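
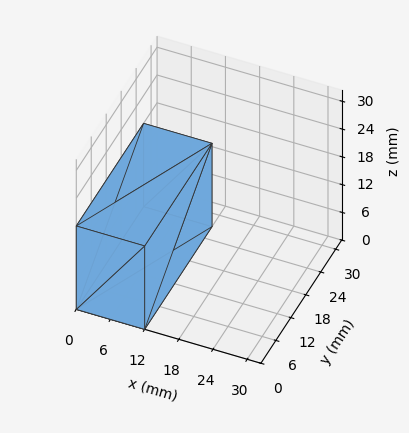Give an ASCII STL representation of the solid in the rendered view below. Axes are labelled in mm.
Reading the render: the shape is a rectangular box, roughly 12 × 27 mm footprint and 18 mm tall (dimensions read to the nearest mm from the axis ticks). For the STL, each face is triangulated and given an outward normal.

solid part
  facet normal 0.0000 0.0000 -1.0000
    outer loop
      vertex 12.0 27.0 0.0
      vertex 12.0 0.0 0.0
      vertex 0.0 0.0 0.0
    endloop
  endfacet
  facet normal 0.0000 0.0000 -1.0000
    outer loop
      vertex 0.0 27.0 0.0
      vertex 12.0 27.0 0.0
      vertex 0.0 0.0 0.0
    endloop
  endfacet
  facet normal 0.0000 0.0000 1.0000
    outer loop
      vertex 0.0 0.0 18.0
      vertex 12.0 0.0 18.0
      vertex 12.0 27.0 18.0
    endloop
  endfacet
  facet normal 0.0000 0.0000 1.0000
    outer loop
      vertex 0.0 0.0 18.0
      vertex 12.0 27.0 18.0
      vertex 0.0 27.0 18.0
    endloop
  endfacet
  facet normal 0.0000 -1.0000 0.0000
    outer loop
      vertex 0.0 0.0 0.0
      vertex 12.0 0.0 0.0
      vertex 12.0 0.0 18.0
    endloop
  endfacet
  facet normal 0.0000 -1.0000 0.0000
    outer loop
      vertex 0.0 0.0 0.0
      vertex 12.0 0.0 18.0
      vertex 0.0 0.0 18.0
    endloop
  endfacet
  facet normal 0.0000 1.0000 0.0000
    outer loop
      vertex 12.0 27.0 18.0
      vertex 12.0 27.0 0.0
      vertex 0.0 27.0 0.0
    endloop
  endfacet
  facet normal 0.0000 1.0000 0.0000
    outer loop
      vertex 0.0 27.0 18.0
      vertex 12.0 27.0 18.0
      vertex 0.0 27.0 0.0
    endloop
  endfacet
  facet normal -1.0000 0.0000 0.0000
    outer loop
      vertex 0.0 27.0 18.0
      vertex 0.0 27.0 0.0
      vertex 0.0 0.0 0.0
    endloop
  endfacet
  facet normal -1.0000 0.0000 0.0000
    outer loop
      vertex 0.0 0.0 18.0
      vertex 0.0 27.0 18.0
      vertex 0.0 0.0 0.0
    endloop
  endfacet
  facet normal 1.0000 0.0000 0.0000
    outer loop
      vertex 12.0 0.0 0.0
      vertex 12.0 27.0 0.0
      vertex 12.0 27.0 18.0
    endloop
  endfacet
  facet normal 1.0000 0.0000 0.0000
    outer loop
      vertex 12.0 0.0 0.0
      vertex 12.0 27.0 18.0
      vertex 12.0 0.0 18.0
    endloop
  endfacet
endsolid part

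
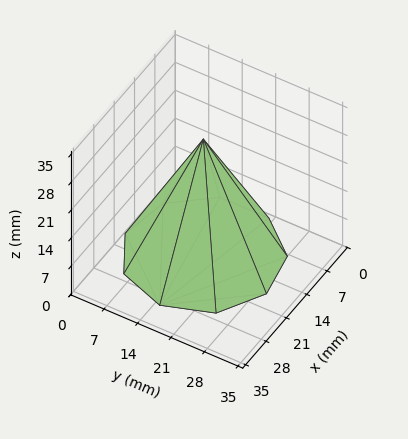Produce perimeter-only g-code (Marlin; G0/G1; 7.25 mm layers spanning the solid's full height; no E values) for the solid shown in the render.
Reading the render: the shape is a regular 9-sided pyramid, base circumscribed radius ≈ 15 mm, apex at z ≈ 29 mm (dimensions read to the nearest mm from the axis ticks). For the g-code, the solid's height is divided into equal slices at the stated Δz and each level perimeter traced with G1 moves after a G0 lift.

; perimeter-only toolpath
G21 ; units = mm
G90 ; absolute positioning
G28 ; home
; layer 1
G0 Z7.25
G0 X26.25 Y15.00
G1 X23.62 Y22.23
G1 X16.95 Y26.08
G1 X9.38 Y24.74
G1 X4.42 Y18.85
G1 X4.42 Y11.15
G1 X9.38 Y5.26
G1 X16.95 Y3.92
G1 X23.62 Y7.77
G1 X26.25 Y15.00
; layer 2
G0 Z14.50
G0 X22.50 Y15.00
G1 X20.74 Y19.82
G1 X16.30 Y22.38
G1 X11.25 Y21.49
G1 X7.95 Y17.56
G1 X7.95 Y12.43
G1 X11.25 Y8.50
G1 X16.30 Y7.62
G1 X20.74 Y10.18
G1 X22.50 Y15.00
; layer 3
G0 Z21.75
G0 X18.75 Y15.00
G1 X17.87 Y17.41
G1 X15.65 Y18.69
G1 X13.12 Y18.25
G1 X11.47 Y16.28
G1 X11.47 Y13.72
G1 X13.12 Y11.75
G1 X15.65 Y11.31
G1 X17.87 Y12.59
G1 X18.75 Y15.00
M2 ; end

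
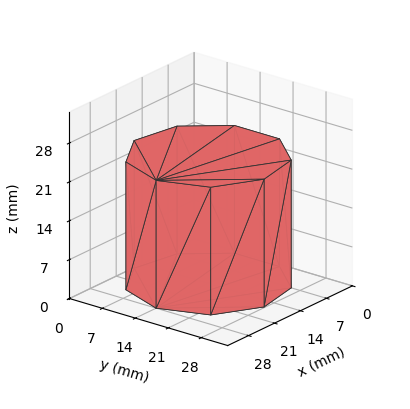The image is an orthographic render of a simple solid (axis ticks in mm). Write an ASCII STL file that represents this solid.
Reading the render: the shape is a regular 9-sided prism (a cylinder approximated with 9 flat sides), circumscribed radius ≈ 14 mm, height ≈ 23 mm (dimensions read to the nearest mm from the axis ticks). For the STL, each face is triangulated and given an outward normal.

solid part
  facet normal 0.0000 0.0000 -1.0000
    outer loop
      vertex 16.43 27.79 0.00
      vertex 24.72 23.00 0.00
      vertex 28.00 14.00 0.00
    endloop
  endfacet
  facet normal 0.0000 0.0000 -1.0000
    outer loop
      vertex 7.00 26.12 0.00
      vertex 16.43 27.79 0.00
      vertex 28.00 14.00 0.00
    endloop
  endfacet
  facet normal 0.0000 0.0000 -1.0000
    outer loop
      vertex 0.84 18.79 0.00
      vertex 7.00 26.12 0.00
      vertex 28.00 14.00 0.00
    endloop
  endfacet
  facet normal 0.0000 0.0000 -1.0000
    outer loop
      vertex 0.84 9.21 0.00
      vertex 0.84 18.79 0.00
      vertex 28.00 14.00 0.00
    endloop
  endfacet
  facet normal 0.0000 0.0000 -1.0000
    outer loop
      vertex 7.00 1.88 0.00
      vertex 0.84 9.21 0.00
      vertex 28.00 14.00 0.00
    endloop
  endfacet
  facet normal 0.0000 0.0000 -1.0000
    outer loop
      vertex 16.43 0.21 0.00
      vertex 7.00 1.88 0.00
      vertex 28.00 14.00 0.00
    endloop
  endfacet
  facet normal 0.0000 0.0000 -1.0000
    outer loop
      vertex 24.72 5.00 0.00
      vertex 16.43 0.21 0.00
      vertex 28.00 14.00 0.00
    endloop
  endfacet
  facet normal 0.0000 0.0000 1.0000
    outer loop
      vertex 28.00 14.00 23.00
      vertex 24.72 23.00 23.00
      vertex 16.43 27.79 23.00
    endloop
  endfacet
  facet normal 0.0000 0.0000 1.0000
    outer loop
      vertex 28.00 14.00 23.00
      vertex 16.43 27.79 23.00
      vertex 7.00 26.12 23.00
    endloop
  endfacet
  facet normal 0.0000 0.0000 1.0000
    outer loop
      vertex 28.00 14.00 23.00
      vertex 7.00 26.12 23.00
      vertex 0.84 18.79 23.00
    endloop
  endfacet
  facet normal 0.0000 0.0000 1.0000
    outer loop
      vertex 28.00 14.00 23.00
      vertex 0.84 18.79 23.00
      vertex 0.84 9.21 23.00
    endloop
  endfacet
  facet normal 0.0000 0.0000 1.0000
    outer loop
      vertex 28.00 14.00 23.00
      vertex 0.84 9.21 23.00
      vertex 7.00 1.88 23.00
    endloop
  endfacet
  facet normal 0.0000 0.0000 1.0000
    outer loop
      vertex 28.00 14.00 23.00
      vertex 7.00 1.88 23.00
      vertex 16.43 0.21 23.00
    endloop
  endfacet
  facet normal 0.0000 0.0000 1.0000
    outer loop
      vertex 28.00 14.00 23.00
      vertex 16.43 0.21 23.00
      vertex 24.72 5.00 23.00
    endloop
  endfacet
  facet normal 0.9395 0.3424 0.0000
    outer loop
      vertex 28.00 14.00 0.00
      vertex 24.72 23.00 0.00
      vertex 24.72 23.00 23.00
    endloop
  endfacet
  facet normal 0.9395 0.3424 0.0000
    outer loop
      vertex 28.00 14.00 0.00
      vertex 24.72 23.00 23.00
      vertex 28.00 14.00 23.00
    endloop
  endfacet
  facet normal 0.5003 0.8659 0.0000
    outer loop
      vertex 24.72 23.00 0.00
      vertex 16.43 27.79 0.00
      vertex 16.43 27.79 23.00
    endloop
  endfacet
  facet normal 0.5003 0.8659 0.0000
    outer loop
      vertex 24.72 23.00 0.00
      vertex 16.43 27.79 23.00
      vertex 24.72 23.00 23.00
    endloop
  endfacet
  facet normal -0.1744 0.9847 0.0000
    outer loop
      vertex 16.43 27.79 0.00
      vertex 7.00 26.12 0.00
      vertex 7.00 26.12 23.00
    endloop
  endfacet
  facet normal -0.1744 0.9847 0.0000
    outer loop
      vertex 16.43 27.79 0.00
      vertex 7.00 26.12 23.00
      vertex 16.43 27.79 23.00
    endloop
  endfacet
  facet normal -0.7656 0.6434 0.0000
    outer loop
      vertex 7.00 26.12 0.00
      vertex 0.84 18.79 0.00
      vertex 0.84 18.79 23.00
    endloop
  endfacet
  facet normal -0.7656 0.6434 0.0000
    outer loop
      vertex 7.00 26.12 0.00
      vertex 0.84 18.79 23.00
      vertex 7.00 26.12 23.00
    endloop
  endfacet
  facet normal -1.0000 0.0000 0.0000
    outer loop
      vertex 0.84 18.79 0.00
      vertex 0.84 9.21 0.00
      vertex 0.84 9.21 23.00
    endloop
  endfacet
  facet normal -1.0000 0.0000 0.0000
    outer loop
      vertex 0.84 18.79 0.00
      vertex 0.84 9.21 23.00
      vertex 0.84 18.79 23.00
    endloop
  endfacet
  facet normal -0.7656 -0.6434 0.0000
    outer loop
      vertex 0.84 9.21 0.00
      vertex 7.00 1.88 0.00
      vertex 7.00 1.88 23.00
    endloop
  endfacet
  facet normal -0.7656 -0.6434 0.0000
    outer loop
      vertex 0.84 9.21 0.00
      vertex 7.00 1.88 23.00
      vertex 0.84 9.21 23.00
    endloop
  endfacet
  facet normal -0.1744 -0.9847 0.0000
    outer loop
      vertex 7.00 1.88 0.00
      vertex 16.43 0.21 0.00
      vertex 16.43 0.21 23.00
    endloop
  endfacet
  facet normal -0.1744 -0.9847 0.0000
    outer loop
      vertex 7.00 1.88 0.00
      vertex 16.43 0.21 23.00
      vertex 7.00 1.88 23.00
    endloop
  endfacet
  facet normal 0.5003 -0.8659 0.0000
    outer loop
      vertex 16.43 0.21 0.00
      vertex 24.72 5.00 0.00
      vertex 24.72 5.00 23.00
    endloop
  endfacet
  facet normal 0.5003 -0.8659 0.0000
    outer loop
      vertex 16.43 0.21 0.00
      vertex 24.72 5.00 23.00
      vertex 16.43 0.21 23.00
    endloop
  endfacet
  facet normal 0.9395 -0.3424 0.0000
    outer loop
      vertex 24.72 5.00 0.00
      vertex 28.00 14.00 0.00
      vertex 28.00 14.00 23.00
    endloop
  endfacet
  facet normal 0.9395 -0.3424 0.0000
    outer loop
      vertex 24.72 5.00 0.00
      vertex 28.00 14.00 23.00
      vertex 24.72 5.00 23.00
    endloop
  endfacet
endsolid part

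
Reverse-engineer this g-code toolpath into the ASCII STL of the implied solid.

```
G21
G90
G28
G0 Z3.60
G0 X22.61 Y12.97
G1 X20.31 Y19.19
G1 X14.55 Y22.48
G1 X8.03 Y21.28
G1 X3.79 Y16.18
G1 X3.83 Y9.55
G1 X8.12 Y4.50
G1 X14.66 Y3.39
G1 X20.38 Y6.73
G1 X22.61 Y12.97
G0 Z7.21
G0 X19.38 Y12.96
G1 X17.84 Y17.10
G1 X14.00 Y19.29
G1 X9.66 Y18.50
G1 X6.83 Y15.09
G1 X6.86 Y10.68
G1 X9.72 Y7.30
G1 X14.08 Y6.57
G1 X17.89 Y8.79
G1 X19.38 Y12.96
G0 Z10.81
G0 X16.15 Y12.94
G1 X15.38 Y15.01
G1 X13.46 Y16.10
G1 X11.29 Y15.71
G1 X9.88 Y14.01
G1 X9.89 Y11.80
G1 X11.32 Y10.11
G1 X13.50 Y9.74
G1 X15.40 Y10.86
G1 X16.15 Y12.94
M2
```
solid part
  facet normal 0.0000 0.0000 -1.0000
    outer loop
      vertex 15.09 25.66 0.00
      vertex 22.77 21.28 0.00
      vertex 25.84 12.99 0.00
    endloop
  endfacet
  facet normal 0.0000 0.0000 -1.0000
    outer loop
      vertex 6.40 24.07 0.00
      vertex 15.09 25.66 0.00
      vertex 25.84 12.99 0.00
    endloop
  endfacet
  facet normal 0.0000 0.0000 -1.0000
    outer loop
      vertex 0.75 17.27 0.00
      vertex 6.40 24.07 0.00
      vertex 25.84 12.99 0.00
    endloop
  endfacet
  facet normal 0.0000 0.0000 -1.0000
    outer loop
      vertex 0.80 8.43 0.00
      vertex 0.75 17.27 0.00
      vertex 25.84 12.99 0.00
    endloop
  endfacet
  facet normal 0.0000 0.0000 -1.0000
    outer loop
      vertex 6.52 1.69 0.00
      vertex 0.80 8.43 0.00
      vertex 25.84 12.99 0.00
    endloop
  endfacet
  facet normal 0.0000 0.0000 -1.0000
    outer loop
      vertex 15.24 0.21 0.00
      vertex 6.52 1.69 0.00
      vertex 25.84 12.99 0.00
    endloop
  endfacet
  facet normal 0.0000 0.0000 -1.0000
    outer loop
      vertex 22.86 4.67 0.00
      vertex 15.24 0.21 0.00
      vertex 25.84 12.99 0.00
    endloop
  endfacet
  facet normal 0.7172 0.2656 0.6443
    outer loop
      vertex 25.84 12.99 0.00
      vertex 22.77 21.28 0.00
      vertex 12.92 12.92 14.41
    endloop
  endfacet
  facet normal 0.3789 0.6643 0.6444
    outer loop
      vertex 22.77 21.28 0.00
      vertex 15.09 25.66 0.00
      vertex 12.92 12.92 14.41
    endloop
  endfacet
  facet normal -0.1376 0.7522 0.6443
    outer loop
      vertex 15.09 25.66 0.00
      vertex 6.40 24.07 0.00
      vertex 12.92 12.92 14.41
    endloop
  endfacet
  facet normal -0.5882 0.4887 0.6443
    outer loop
      vertex 6.40 24.07 0.00
      vertex 0.75 17.27 0.00
      vertex 12.92 12.92 14.41
    endloop
  endfacet
  facet normal -0.7646 -0.0043 0.6445
    outer loop
      vertex 0.75 17.27 0.00
      vertex 0.80 8.43 0.00
      vertex 12.92 12.92 14.41
    endloop
  endfacet
  facet normal -0.5830 -0.4947 0.6445
    outer loop
      vertex 0.80 8.43 0.00
      vertex 6.52 1.69 0.00
      vertex 12.92 12.92 14.41
    endloop
  endfacet
  facet normal -0.1280 -0.7539 0.6444
    outer loop
      vertex 6.52 1.69 0.00
      vertex 15.24 0.21 0.00
      vertex 12.92 12.92 14.41
    endloop
  endfacet
  facet normal 0.3863 -0.6600 0.6443
    outer loop
      vertex 15.24 0.21 0.00
      vertex 22.86 4.67 0.00
      vertex 12.92 12.92 14.41
    endloop
  endfacet
  facet normal 0.7200 -0.2579 0.6443
    outer loop
      vertex 22.86 4.67 0.00
      vertex 25.84 12.99 0.00
      vertex 12.92 12.92 14.41
    endloop
  endfacet
endsolid part

The G0 Z moves step by Δz≈3.60 mm. The G1 loops shrink linearly with z, so the solid tapers from its base footprint up to z≈14.4. Closing with a flat bottom cap and the tapered top and triangulating gives 16 facets — a regular 9-sided pyramid, base circumscribed radius ≈ 12.9 mm, apex at z ≈ 14.4 mm.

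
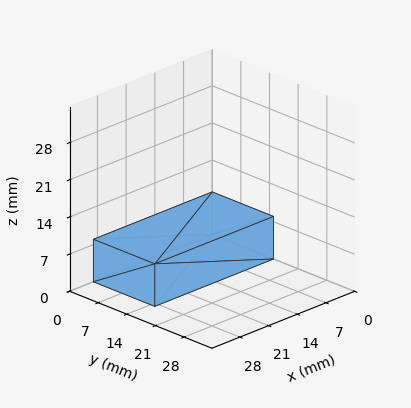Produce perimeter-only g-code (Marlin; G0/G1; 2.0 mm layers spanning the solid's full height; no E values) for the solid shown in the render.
Reading the render: the shape is a rectangular box, roughly 29 × 15 mm footprint and 8 mm tall (dimensions read to the nearest mm from the axis ticks). For the g-code, the solid's height is divided into equal slices at the stated Δz and each level perimeter traced with G1 moves after a G0 lift.

; perimeter-only toolpath
G21 ; units = mm
G90 ; absolute positioning
G28 ; home
; layer 1
G0 Z2.0
G0 X0.0 Y0.0
G1 X29.0 Y0.0
G1 X29.0 Y15.0
G1 X0.0 Y15.0
G1 X0.0 Y0.0
; layer 2
G0 Z4.0
G0 X0.0 Y0.0
G1 X29.0 Y0.0
G1 X29.0 Y15.0
G1 X0.0 Y15.0
G1 X0.0 Y0.0
; layer 3
G0 Z6.0
G0 X0.0 Y0.0
G1 X29.0 Y0.0
G1 X29.0 Y15.0
G1 X0.0 Y15.0
G1 X0.0 Y0.0
; layer 4
G0 Z8.0
G0 X0.0 Y0.0
G1 X29.0 Y0.0
G1 X29.0 Y15.0
G1 X0.0 Y15.0
G1 X0.0 Y0.0
M2 ; end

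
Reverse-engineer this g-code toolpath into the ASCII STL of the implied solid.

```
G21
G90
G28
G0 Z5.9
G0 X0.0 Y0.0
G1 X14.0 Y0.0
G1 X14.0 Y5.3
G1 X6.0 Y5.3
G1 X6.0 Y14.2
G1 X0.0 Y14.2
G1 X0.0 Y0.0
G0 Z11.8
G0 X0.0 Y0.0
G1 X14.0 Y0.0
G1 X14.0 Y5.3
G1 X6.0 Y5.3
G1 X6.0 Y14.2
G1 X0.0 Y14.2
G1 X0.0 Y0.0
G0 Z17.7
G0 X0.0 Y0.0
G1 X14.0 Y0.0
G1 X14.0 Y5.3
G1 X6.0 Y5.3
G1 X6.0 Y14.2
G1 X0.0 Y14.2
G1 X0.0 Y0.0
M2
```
solid part
  facet normal 0.0000 0.0000 -1.0000
    outer loop
      vertex 14.0 5.3 0.0
      vertex 14.0 0.0 0.0
      vertex 0.0 0.0 0.0
    endloop
  endfacet
  facet normal 0.0000 0.0000 -1.0000
    outer loop
      vertex 6.0 5.3 0.0
      vertex 14.0 5.3 0.0
      vertex 0.0 0.0 0.0
    endloop
  endfacet
  facet normal 0.0000 0.0000 -1.0000
    outer loop
      vertex 6.0 14.2 0.0
      vertex 6.0 5.3 0.0
      vertex 0.0 0.0 0.0
    endloop
  endfacet
  facet normal 0.0000 0.0000 -1.0000
    outer loop
      vertex 0.0 14.2 0.0
      vertex 6.0 14.2 0.0
      vertex 0.0 0.0 0.0
    endloop
  endfacet
  facet normal 0.0000 0.0000 1.0000
    outer loop
      vertex 0.0 0.0 17.7
      vertex 14.0 0.0 17.7
      vertex 14.0 5.3 17.7
    endloop
  endfacet
  facet normal 0.0000 0.0000 1.0000
    outer loop
      vertex 0.0 0.0 17.7
      vertex 14.0 5.3 17.7
      vertex 6.0 5.3 17.7
    endloop
  endfacet
  facet normal 0.0000 0.0000 1.0000
    outer loop
      vertex 0.0 0.0 17.7
      vertex 6.0 5.3 17.7
      vertex 6.0 14.2 17.7
    endloop
  endfacet
  facet normal 0.0000 0.0000 1.0000
    outer loop
      vertex 0.0 0.0 17.7
      vertex 6.0 14.2 17.7
      vertex 0.0 14.2 17.7
    endloop
  endfacet
  facet normal 0.0000 -1.0000 0.0000
    outer loop
      vertex 0.0 0.0 0.0
      vertex 14.0 0.0 0.0
      vertex 14.0 0.0 17.7
    endloop
  endfacet
  facet normal 0.0000 -1.0000 0.0000
    outer loop
      vertex 0.0 0.0 0.0
      vertex 14.0 0.0 17.7
      vertex 0.0 0.0 17.7
    endloop
  endfacet
  facet normal 1.0000 0.0000 0.0000
    outer loop
      vertex 14.0 0.0 0.0
      vertex 14.0 5.3 0.0
      vertex 14.0 5.3 17.7
    endloop
  endfacet
  facet normal 1.0000 0.0000 0.0000
    outer loop
      vertex 14.0 0.0 0.0
      vertex 14.0 5.3 17.7
      vertex 14.0 0.0 17.7
    endloop
  endfacet
  facet normal 0.0000 1.0000 0.0000
    outer loop
      vertex 14.0 5.3 0.0
      vertex 6.0 5.3 0.0
      vertex 6.0 5.3 17.7
    endloop
  endfacet
  facet normal 0.0000 1.0000 0.0000
    outer loop
      vertex 14.0 5.3 0.0
      vertex 6.0 5.3 17.7
      vertex 14.0 5.3 17.7
    endloop
  endfacet
  facet normal 1.0000 0.0000 0.0000
    outer loop
      vertex 6.0 5.3 0.0
      vertex 6.0 14.2 0.0
      vertex 6.0 14.2 17.7
    endloop
  endfacet
  facet normal 1.0000 0.0000 0.0000
    outer loop
      vertex 6.0 5.3 0.0
      vertex 6.0 14.2 17.7
      vertex 6.0 5.3 17.7
    endloop
  endfacet
  facet normal 0.0000 1.0000 0.0000
    outer loop
      vertex 6.0 14.2 0.0
      vertex 0.0 14.2 0.0
      vertex 0.0 14.2 17.7
    endloop
  endfacet
  facet normal 0.0000 1.0000 0.0000
    outer loop
      vertex 6.0 14.2 0.0
      vertex 0.0 14.2 17.7
      vertex 6.0 14.2 17.7
    endloop
  endfacet
  facet normal -1.0000 0.0000 0.0000
    outer loop
      vertex 0.0 14.2 0.0
      vertex 0.0 0.0 0.0
      vertex 0.0 0.0 17.7
    endloop
  endfacet
  facet normal -1.0000 0.0000 0.0000
    outer loop
      vertex 0.0 14.2 0.0
      vertex 0.0 0.0 17.7
      vertex 0.0 14.2 17.7
    endloop
  endfacet
endsolid part

The G0 Z moves step by Δz≈5.9 mm. Every layer's G1 loop is the same polygon, so the solid is a straight extrusion of it from z=0 to z≈17.7. Closing with flat bottom and top caps and triangulating gives 20 facets — an L-shaped prism: outer 14 × 14.2 mm, arm thicknesses ≈ 5.3 mm (horizontal) and 6 mm (vertical), extruded 17.7 mm in z.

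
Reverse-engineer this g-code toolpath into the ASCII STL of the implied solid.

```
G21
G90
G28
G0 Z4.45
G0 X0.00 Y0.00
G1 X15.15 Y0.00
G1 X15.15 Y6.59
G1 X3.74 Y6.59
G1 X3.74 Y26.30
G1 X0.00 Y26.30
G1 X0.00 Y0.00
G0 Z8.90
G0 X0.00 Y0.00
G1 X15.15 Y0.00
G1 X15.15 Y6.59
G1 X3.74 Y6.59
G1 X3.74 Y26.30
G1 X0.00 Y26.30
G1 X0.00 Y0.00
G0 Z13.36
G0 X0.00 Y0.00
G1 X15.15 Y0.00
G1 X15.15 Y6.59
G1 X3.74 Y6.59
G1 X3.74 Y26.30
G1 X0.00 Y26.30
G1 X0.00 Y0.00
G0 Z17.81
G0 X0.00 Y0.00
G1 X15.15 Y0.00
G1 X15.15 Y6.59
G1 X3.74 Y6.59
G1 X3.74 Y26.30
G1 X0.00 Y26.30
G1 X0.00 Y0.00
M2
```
solid part
  facet normal 0.0000 0.0000 -1.0000
    outer loop
      vertex 15.15 6.59 0.00
      vertex 15.15 0.00 0.00
      vertex 0.00 0.00 0.00
    endloop
  endfacet
  facet normal 0.0000 0.0000 -1.0000
    outer loop
      vertex 3.74 6.59 0.00
      vertex 15.15 6.59 0.00
      vertex 0.00 0.00 0.00
    endloop
  endfacet
  facet normal 0.0000 0.0000 -1.0000
    outer loop
      vertex 3.74 26.30 0.00
      vertex 3.74 6.59 0.00
      vertex 0.00 0.00 0.00
    endloop
  endfacet
  facet normal 0.0000 0.0000 -1.0000
    outer loop
      vertex 0.00 26.30 0.00
      vertex 3.74 26.30 0.00
      vertex 0.00 0.00 0.00
    endloop
  endfacet
  facet normal 0.0000 0.0000 1.0000
    outer loop
      vertex 0.00 0.00 17.81
      vertex 15.15 0.00 17.81
      vertex 15.15 6.59 17.81
    endloop
  endfacet
  facet normal 0.0000 0.0000 1.0000
    outer loop
      vertex 0.00 0.00 17.81
      vertex 15.15 6.59 17.81
      vertex 3.74 6.59 17.81
    endloop
  endfacet
  facet normal 0.0000 0.0000 1.0000
    outer loop
      vertex 0.00 0.00 17.81
      vertex 3.74 6.59 17.81
      vertex 3.74 26.30 17.81
    endloop
  endfacet
  facet normal 0.0000 0.0000 1.0000
    outer loop
      vertex 0.00 0.00 17.81
      vertex 3.74 26.30 17.81
      vertex 0.00 26.30 17.81
    endloop
  endfacet
  facet normal 0.0000 -1.0000 0.0000
    outer loop
      vertex 0.00 0.00 0.00
      vertex 15.15 0.00 0.00
      vertex 15.15 0.00 17.81
    endloop
  endfacet
  facet normal 0.0000 -1.0000 0.0000
    outer loop
      vertex 0.00 0.00 0.00
      vertex 15.15 0.00 17.81
      vertex 0.00 0.00 17.81
    endloop
  endfacet
  facet normal 1.0000 0.0000 0.0000
    outer loop
      vertex 15.15 0.00 0.00
      vertex 15.15 6.59 0.00
      vertex 15.15 6.59 17.81
    endloop
  endfacet
  facet normal 1.0000 0.0000 0.0000
    outer loop
      vertex 15.15 0.00 0.00
      vertex 15.15 6.59 17.81
      vertex 15.15 0.00 17.81
    endloop
  endfacet
  facet normal 0.0000 1.0000 0.0000
    outer loop
      vertex 15.15 6.59 0.00
      vertex 3.74 6.59 0.00
      vertex 3.74 6.59 17.81
    endloop
  endfacet
  facet normal 0.0000 1.0000 0.0000
    outer loop
      vertex 15.15 6.59 0.00
      vertex 3.74 6.59 17.81
      vertex 15.15 6.59 17.81
    endloop
  endfacet
  facet normal 1.0000 0.0000 0.0000
    outer loop
      vertex 3.74 6.59 0.00
      vertex 3.74 26.30 0.00
      vertex 3.74 26.30 17.81
    endloop
  endfacet
  facet normal 1.0000 0.0000 0.0000
    outer loop
      vertex 3.74 6.59 0.00
      vertex 3.74 26.30 17.81
      vertex 3.74 6.59 17.81
    endloop
  endfacet
  facet normal 0.0000 1.0000 0.0000
    outer loop
      vertex 3.74 26.30 0.00
      vertex 0.00 26.30 0.00
      vertex 0.00 26.30 17.81
    endloop
  endfacet
  facet normal 0.0000 1.0000 0.0000
    outer loop
      vertex 3.74 26.30 0.00
      vertex 0.00 26.30 17.81
      vertex 3.74 26.30 17.81
    endloop
  endfacet
  facet normal -1.0000 0.0000 0.0000
    outer loop
      vertex 0.00 26.30 0.00
      vertex 0.00 0.00 0.00
      vertex 0.00 0.00 17.81
    endloop
  endfacet
  facet normal -1.0000 0.0000 0.0000
    outer loop
      vertex 0.00 26.30 0.00
      vertex 0.00 0.00 17.81
      vertex 0.00 26.30 17.81
    endloop
  endfacet
endsolid part

The G0 Z moves step by Δz≈4.45 mm. Every layer's G1 loop is the same polygon, so the solid is a straight extrusion of it from z=0 to z≈17.8. Closing with flat bottom and top caps and triangulating gives 20 facets — an L-shaped prism: outer 15.2 × 26.3 mm, arm thicknesses ≈ 6.59 mm (horizontal) and 3.74 mm (vertical), extruded 17.8 mm in z.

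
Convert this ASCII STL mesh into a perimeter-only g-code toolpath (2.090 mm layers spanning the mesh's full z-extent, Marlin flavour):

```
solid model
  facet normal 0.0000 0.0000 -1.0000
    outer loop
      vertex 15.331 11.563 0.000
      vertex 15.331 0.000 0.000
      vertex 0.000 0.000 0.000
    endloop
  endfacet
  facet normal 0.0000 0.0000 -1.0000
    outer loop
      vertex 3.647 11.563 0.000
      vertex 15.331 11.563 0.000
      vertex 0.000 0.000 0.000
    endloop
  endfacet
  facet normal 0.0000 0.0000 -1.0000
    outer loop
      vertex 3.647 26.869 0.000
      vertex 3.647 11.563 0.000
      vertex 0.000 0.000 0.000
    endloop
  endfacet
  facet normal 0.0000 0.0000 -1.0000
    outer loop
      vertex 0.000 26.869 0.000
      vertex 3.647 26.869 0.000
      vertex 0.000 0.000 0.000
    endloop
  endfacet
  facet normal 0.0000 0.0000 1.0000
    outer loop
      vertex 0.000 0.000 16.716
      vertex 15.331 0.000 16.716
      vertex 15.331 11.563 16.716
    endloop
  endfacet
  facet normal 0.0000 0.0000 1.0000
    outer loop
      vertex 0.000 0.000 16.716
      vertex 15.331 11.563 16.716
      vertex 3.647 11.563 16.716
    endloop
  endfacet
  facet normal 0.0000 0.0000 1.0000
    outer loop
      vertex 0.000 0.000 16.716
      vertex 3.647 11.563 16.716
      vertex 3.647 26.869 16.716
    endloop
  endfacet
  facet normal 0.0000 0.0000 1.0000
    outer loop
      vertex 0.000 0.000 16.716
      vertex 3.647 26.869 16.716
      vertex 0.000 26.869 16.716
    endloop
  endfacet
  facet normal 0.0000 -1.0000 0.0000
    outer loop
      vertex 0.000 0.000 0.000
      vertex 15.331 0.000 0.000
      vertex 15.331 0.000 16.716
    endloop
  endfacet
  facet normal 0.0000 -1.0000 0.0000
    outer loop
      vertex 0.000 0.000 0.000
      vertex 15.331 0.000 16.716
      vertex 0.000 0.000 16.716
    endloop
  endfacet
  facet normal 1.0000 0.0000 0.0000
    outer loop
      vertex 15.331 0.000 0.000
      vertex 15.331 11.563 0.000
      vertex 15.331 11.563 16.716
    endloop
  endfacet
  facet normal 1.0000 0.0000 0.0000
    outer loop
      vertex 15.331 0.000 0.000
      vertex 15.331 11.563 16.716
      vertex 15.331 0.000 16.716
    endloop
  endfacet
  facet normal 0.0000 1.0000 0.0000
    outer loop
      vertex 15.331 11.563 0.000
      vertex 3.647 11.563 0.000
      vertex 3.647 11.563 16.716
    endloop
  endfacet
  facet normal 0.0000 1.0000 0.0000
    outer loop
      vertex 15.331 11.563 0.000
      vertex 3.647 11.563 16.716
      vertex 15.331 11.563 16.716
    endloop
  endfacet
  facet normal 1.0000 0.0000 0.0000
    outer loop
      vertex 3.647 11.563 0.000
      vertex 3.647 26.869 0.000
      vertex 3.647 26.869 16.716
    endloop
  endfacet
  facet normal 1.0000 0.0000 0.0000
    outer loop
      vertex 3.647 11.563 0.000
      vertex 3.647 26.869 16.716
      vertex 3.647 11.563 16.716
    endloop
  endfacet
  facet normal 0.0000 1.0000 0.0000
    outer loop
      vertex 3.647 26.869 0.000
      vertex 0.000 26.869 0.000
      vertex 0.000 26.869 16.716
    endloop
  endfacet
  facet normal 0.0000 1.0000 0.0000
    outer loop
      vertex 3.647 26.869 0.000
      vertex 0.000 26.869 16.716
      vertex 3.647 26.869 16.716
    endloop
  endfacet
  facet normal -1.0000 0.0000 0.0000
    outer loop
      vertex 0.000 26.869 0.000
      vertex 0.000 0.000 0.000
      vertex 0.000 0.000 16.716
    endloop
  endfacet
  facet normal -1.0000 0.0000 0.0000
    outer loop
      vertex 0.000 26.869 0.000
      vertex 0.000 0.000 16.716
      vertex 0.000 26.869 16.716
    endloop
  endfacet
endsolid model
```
; perimeter-only toolpath
G21 ; units = mm
G90 ; absolute positioning
G28 ; home
; layer 1
G0 Z2.090
G0 X0.000 Y0.000
G1 X15.331 Y0.000
G1 X15.331 Y11.563
G1 X3.647 Y11.563
G1 X3.647 Y26.869
G1 X0.000 Y26.869
G1 X0.000 Y0.000
; layer 2
G0 Z4.179
G0 X0.000 Y0.000
G1 X15.331 Y0.000
G1 X15.331 Y11.563
G1 X3.647 Y11.563
G1 X3.647 Y26.869
G1 X0.000 Y26.869
G1 X0.000 Y0.000
; layer 3
G0 Z6.269
G0 X0.000 Y0.000
G1 X15.331 Y0.000
G1 X15.331 Y11.563
G1 X3.647 Y11.563
G1 X3.647 Y26.869
G1 X0.000 Y26.869
G1 X0.000 Y0.000
; layer 4
G0 Z8.358
G0 X0.000 Y0.000
G1 X15.331 Y0.000
G1 X15.331 Y11.563
G1 X3.647 Y11.563
G1 X3.647 Y26.869
G1 X0.000 Y26.869
G1 X0.000 Y0.000
; layer 5
G0 Z10.448
G0 X0.000 Y0.000
G1 X15.331 Y0.000
G1 X15.331 Y11.563
G1 X3.647 Y11.563
G1 X3.647 Y26.869
G1 X0.000 Y26.869
G1 X0.000 Y0.000
; layer 6
G0 Z12.537
G0 X0.000 Y0.000
G1 X15.331 Y0.000
G1 X15.331 Y11.563
G1 X3.647 Y11.563
G1 X3.647 Y26.869
G1 X0.000 Y26.869
G1 X0.000 Y0.000
; layer 7
G0 Z14.627
G0 X0.000 Y0.000
G1 X15.331 Y0.000
G1 X15.331 Y11.563
G1 X3.647 Y11.563
G1 X3.647 Y26.869
G1 X0.000 Y26.869
G1 X0.000 Y0.000
; layer 8
G0 Z16.716
G0 X0.000 Y0.000
G1 X15.331 Y0.000
G1 X15.331 Y11.563
G1 X3.647 Y11.563
G1 X3.647 Y26.869
G1 X0.000 Y26.869
G1 X0.000 Y0.000
M2 ; end

The solid is an L-shaped prism: outer 15.3 × 26.9 mm, arm thicknesses ≈ 11.6 mm (horizontal) and 3.65 mm (vertical), extruded 16.7 mm in z. Slicing at Δz = 2.090 mm — 8 equal slices spanning the solid's height, so layer i sits at z = i·h/8 — gives 8 non-empty perimeters. Each is a 6-segment closed polygon; G0 lifts to the layer z and rapids to the start vertex, then G1 traces the edges.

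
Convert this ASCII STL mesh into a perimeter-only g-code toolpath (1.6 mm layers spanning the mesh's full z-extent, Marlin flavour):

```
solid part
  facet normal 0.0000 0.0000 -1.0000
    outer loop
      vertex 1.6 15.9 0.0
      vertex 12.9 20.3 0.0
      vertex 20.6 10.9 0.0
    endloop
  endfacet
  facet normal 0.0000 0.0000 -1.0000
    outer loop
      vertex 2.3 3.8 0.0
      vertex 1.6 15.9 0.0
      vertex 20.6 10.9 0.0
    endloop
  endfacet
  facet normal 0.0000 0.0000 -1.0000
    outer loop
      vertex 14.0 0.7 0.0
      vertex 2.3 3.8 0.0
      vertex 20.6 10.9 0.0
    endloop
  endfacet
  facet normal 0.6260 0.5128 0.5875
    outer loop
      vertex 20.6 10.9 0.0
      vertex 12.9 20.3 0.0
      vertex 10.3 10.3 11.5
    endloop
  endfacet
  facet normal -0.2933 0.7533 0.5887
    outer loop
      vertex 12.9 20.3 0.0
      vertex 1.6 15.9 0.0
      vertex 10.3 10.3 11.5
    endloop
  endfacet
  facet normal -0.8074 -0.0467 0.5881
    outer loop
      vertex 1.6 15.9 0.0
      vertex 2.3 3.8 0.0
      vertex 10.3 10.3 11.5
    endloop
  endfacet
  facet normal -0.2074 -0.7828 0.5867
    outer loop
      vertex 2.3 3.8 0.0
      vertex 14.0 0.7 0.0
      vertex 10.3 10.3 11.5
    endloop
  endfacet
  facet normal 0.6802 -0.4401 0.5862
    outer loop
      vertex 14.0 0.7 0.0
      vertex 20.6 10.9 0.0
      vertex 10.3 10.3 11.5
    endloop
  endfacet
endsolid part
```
; perimeter-only toolpath
G21 ; units = mm
G90 ; absolute positioning
G28 ; home
; layer 1
G0 Z1.6
G0 X19.1 Y10.8
G1 X12.5 Y18.9
G1 X2.8 Y15.1
G1 X3.4 Y4.7
G1 X13.5 Y2.1
G1 X19.1 Y10.8
; layer 2
G0 Z3.3
G0 X17.7 Y10.7
G1 X12.2 Y17.4
G1 X4.1 Y14.3
G1 X4.6 Y5.7
G1 X12.9 Y3.4
G1 X17.7 Y10.7
; layer 3
G0 Z4.9
G0 X16.2 Y10.6
G1 X11.8 Y16.0
G1 X5.3 Y13.5
G1 X5.7 Y6.6
G1 X12.4 Y4.8
G1 X16.2 Y10.6
; layer 4
G0 Z6.6
G0 X14.7 Y10.6
G1 X11.4 Y14.6
G1 X6.6 Y12.7
G1 X6.9 Y7.5
G1 X11.9 Y6.2
G1 X14.7 Y10.6
; layer 5
G0 Z8.2
G0 X13.2 Y10.5
G1 X11.0 Y13.2
G1 X7.8 Y11.9
G1 X8.0 Y8.4
G1 X11.4 Y7.6
G1 X13.2 Y10.5
; layer 6
G0 Z9.9
G0 X11.8 Y10.4
G1 X10.7 Y11.7
G1 X9.1 Y11.1
G1 X9.2 Y9.4
G1 X10.8 Y8.9
G1 X11.8 Y10.4
M2 ; end

The solid is a regular 5-sided pyramid, base circumscribed radius ≈ 10.3 mm, apex at z ≈ 11.5 mm. Slicing at Δz = 1.6 mm — 7 equal slices spanning the solid's height, so layer i sits at z = i·h/7 — gives 6 non-empty perimeters. Each is a 5-segment closed polygon; G0 lifts to the layer z and rapids to the start vertex, then G1 traces the edges. The cross-section shrinks linearly with z (the slice at the apex is degenerate and omitted).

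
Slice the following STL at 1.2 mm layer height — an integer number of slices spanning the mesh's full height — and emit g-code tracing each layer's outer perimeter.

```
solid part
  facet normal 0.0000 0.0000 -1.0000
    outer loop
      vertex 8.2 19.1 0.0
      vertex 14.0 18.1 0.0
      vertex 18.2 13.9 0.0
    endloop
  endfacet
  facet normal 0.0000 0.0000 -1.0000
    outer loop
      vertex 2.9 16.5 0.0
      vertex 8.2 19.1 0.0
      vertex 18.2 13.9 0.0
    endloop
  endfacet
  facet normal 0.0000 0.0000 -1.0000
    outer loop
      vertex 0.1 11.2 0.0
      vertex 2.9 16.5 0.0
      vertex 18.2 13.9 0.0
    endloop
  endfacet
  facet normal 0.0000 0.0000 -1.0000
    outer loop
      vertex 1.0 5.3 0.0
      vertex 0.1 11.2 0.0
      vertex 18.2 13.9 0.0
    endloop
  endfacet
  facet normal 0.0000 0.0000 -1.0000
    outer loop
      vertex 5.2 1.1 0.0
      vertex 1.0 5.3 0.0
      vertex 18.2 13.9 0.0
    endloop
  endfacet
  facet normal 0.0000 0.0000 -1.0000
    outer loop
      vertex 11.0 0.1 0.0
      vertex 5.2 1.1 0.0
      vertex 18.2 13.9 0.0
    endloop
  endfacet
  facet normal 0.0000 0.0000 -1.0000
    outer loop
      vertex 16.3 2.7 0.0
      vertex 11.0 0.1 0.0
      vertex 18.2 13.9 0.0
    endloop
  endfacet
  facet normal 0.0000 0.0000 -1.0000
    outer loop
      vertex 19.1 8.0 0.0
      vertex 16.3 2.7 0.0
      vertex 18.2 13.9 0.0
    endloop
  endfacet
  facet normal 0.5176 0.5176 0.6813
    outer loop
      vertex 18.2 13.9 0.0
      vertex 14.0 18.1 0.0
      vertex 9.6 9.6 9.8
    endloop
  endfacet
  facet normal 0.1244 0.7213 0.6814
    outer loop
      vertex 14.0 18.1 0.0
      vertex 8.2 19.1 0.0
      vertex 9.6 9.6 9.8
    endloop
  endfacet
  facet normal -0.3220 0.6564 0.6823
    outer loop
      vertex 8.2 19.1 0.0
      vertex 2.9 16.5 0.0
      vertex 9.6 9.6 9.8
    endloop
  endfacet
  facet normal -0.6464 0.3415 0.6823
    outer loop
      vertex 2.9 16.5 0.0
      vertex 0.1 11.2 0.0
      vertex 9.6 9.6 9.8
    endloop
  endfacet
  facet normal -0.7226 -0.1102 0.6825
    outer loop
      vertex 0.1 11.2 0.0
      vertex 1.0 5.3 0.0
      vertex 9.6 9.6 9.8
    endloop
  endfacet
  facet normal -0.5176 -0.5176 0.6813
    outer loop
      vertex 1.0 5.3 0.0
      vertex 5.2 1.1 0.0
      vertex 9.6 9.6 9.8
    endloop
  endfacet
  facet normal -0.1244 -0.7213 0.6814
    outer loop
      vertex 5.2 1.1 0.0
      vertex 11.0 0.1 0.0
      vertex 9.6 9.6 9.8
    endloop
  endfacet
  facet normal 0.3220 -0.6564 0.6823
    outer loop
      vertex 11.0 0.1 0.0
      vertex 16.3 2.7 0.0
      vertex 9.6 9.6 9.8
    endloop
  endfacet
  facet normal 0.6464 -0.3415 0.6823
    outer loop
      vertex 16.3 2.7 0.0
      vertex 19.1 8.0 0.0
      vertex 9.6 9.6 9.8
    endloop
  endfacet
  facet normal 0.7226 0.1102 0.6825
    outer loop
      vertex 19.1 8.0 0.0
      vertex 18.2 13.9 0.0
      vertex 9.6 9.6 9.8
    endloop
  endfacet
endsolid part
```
; perimeter-only toolpath
G21 ; units = mm
G90 ; absolute positioning
G28 ; home
; layer 1
G0 Z1.2
G0 X17.1 Y13.4
G1 X13.4 Y17.0
G1 X8.4 Y17.9
G1 X3.7 Y15.6
G1 X1.3 Y11.0
G1 X2.1 Y5.8
G1 X5.8 Y2.2
G1 X10.8 Y1.3
G1 X15.5 Y3.6
G1 X17.9 Y8.2
G1 X17.1 Y13.4
; layer 2
G0 Z2.5
G0 X16.0 Y12.8
G1 X12.9 Y16.0
G1 X8.5 Y16.7
G1 X4.6 Y14.8
G1 X2.5 Y10.8
G1 X3.1 Y6.4
G1 X6.3 Y3.2
G1 X10.7 Y2.5
G1 X14.6 Y4.4
G1 X16.7 Y8.4
G1 X16.0 Y12.8
; layer 3
G0 Z3.7
G0 X15.0 Y12.3
G1 X12.3 Y14.9
G1 X8.7 Y15.5
G1 X5.4 Y13.9
G1 X3.7 Y10.6
G1 X4.2 Y6.9
G1 X6.8 Y4.3
G1 X10.5 Y3.7
G1 X13.8 Y5.3
G1 X15.5 Y8.6
G1 X15.0 Y12.3
; layer 4
G0 Z4.9
G0 X13.9 Y11.8
G1 X11.8 Y13.9
G1 X8.9 Y14.4
G1 X6.2 Y13.1
G1 X4.8 Y10.4
G1 X5.3 Y7.4
G1 X7.4 Y5.3
G1 X10.3 Y4.8
G1 X12.9 Y6.2
G1 X14.4 Y8.8
G1 X13.9 Y11.8
; layer 5
G0 Z6.1
G0 X12.8 Y11.2
G1 X11.2 Y12.8
G1 X9.1 Y13.2
G1 X7.1 Y12.2
G1 X6.0 Y10.2
G1 X6.4 Y8.0
G1 X8.0 Y6.4
G1 X10.1 Y6.0
G1 X12.1 Y7.0
G1 X13.2 Y9.0
G1 X12.8 Y11.2
; layer 6
G0 Z7.4
G0 X11.8 Y10.7
G1 X10.7 Y11.7
G1 X9.2 Y12.0
G1 X7.9 Y11.3
G1 X7.2 Y10.0
G1 X7.4 Y8.5
G1 X8.5 Y7.5
G1 X9.9 Y7.2
G1 X11.3 Y7.9
G1 X12.0 Y9.2
G1 X11.8 Y10.7
; layer 7
G0 Z8.6
G0 X10.7 Y10.1
G1 X10.2 Y10.7
G1 X9.4 Y10.8
G1 X8.8 Y10.5
G1 X8.4 Y9.8
G1 X8.5 Y9.1
G1 X9.1 Y8.5
G1 X9.8 Y8.4
G1 X10.4 Y8.7
G1 X10.8 Y9.4
G1 X10.7 Y10.1
M2 ; end

The solid is a regular 10-sided pyramid, base circumscribed radius ≈ 9.6 mm, apex at z ≈ 9.8 mm. Slicing at Δz = 1.2 mm — 8 equal slices spanning the solid's height, so layer i sits at z = i·h/8 — gives 7 non-empty perimeters. Each is a 10-segment closed polygon; G0 lifts to the layer z and rapids to the start vertex, then G1 traces the edges. The cross-section shrinks linearly with z (the slice at the apex is degenerate and omitted).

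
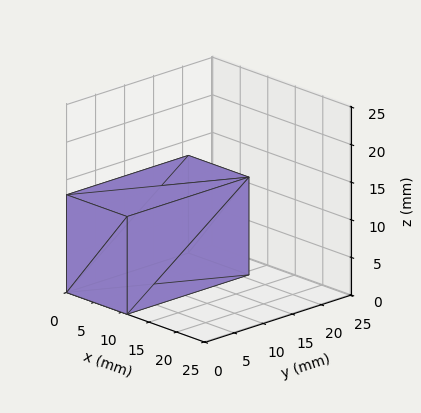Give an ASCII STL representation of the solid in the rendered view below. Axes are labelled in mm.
Reading the render: the shape is a rectangular box, roughly 11 × 21 mm footprint and 13 mm tall (dimensions read to the nearest mm from the axis ticks). For the STL, each face is triangulated and given an outward normal.

solid part
  facet normal 0.0000 0.0000 -1.0000
    outer loop
      vertex 11.00 21.00 0.00
      vertex 11.00 0.00 0.00
      vertex 0.00 0.00 0.00
    endloop
  endfacet
  facet normal 0.0000 0.0000 -1.0000
    outer loop
      vertex 0.00 21.00 0.00
      vertex 11.00 21.00 0.00
      vertex 0.00 0.00 0.00
    endloop
  endfacet
  facet normal 0.0000 0.0000 1.0000
    outer loop
      vertex 0.00 0.00 13.00
      vertex 11.00 0.00 13.00
      vertex 11.00 21.00 13.00
    endloop
  endfacet
  facet normal 0.0000 0.0000 1.0000
    outer loop
      vertex 0.00 0.00 13.00
      vertex 11.00 21.00 13.00
      vertex 0.00 21.00 13.00
    endloop
  endfacet
  facet normal 0.0000 -1.0000 0.0000
    outer loop
      vertex 0.00 0.00 0.00
      vertex 11.00 0.00 0.00
      vertex 11.00 0.00 13.00
    endloop
  endfacet
  facet normal 0.0000 -1.0000 0.0000
    outer loop
      vertex 0.00 0.00 0.00
      vertex 11.00 0.00 13.00
      vertex 0.00 0.00 13.00
    endloop
  endfacet
  facet normal 0.0000 1.0000 0.0000
    outer loop
      vertex 11.00 21.00 13.00
      vertex 11.00 21.00 0.00
      vertex 0.00 21.00 0.00
    endloop
  endfacet
  facet normal 0.0000 1.0000 0.0000
    outer loop
      vertex 0.00 21.00 13.00
      vertex 11.00 21.00 13.00
      vertex 0.00 21.00 0.00
    endloop
  endfacet
  facet normal -1.0000 0.0000 0.0000
    outer loop
      vertex 0.00 21.00 13.00
      vertex 0.00 21.00 0.00
      vertex 0.00 0.00 0.00
    endloop
  endfacet
  facet normal -1.0000 0.0000 0.0000
    outer loop
      vertex 0.00 0.00 13.00
      vertex 0.00 21.00 13.00
      vertex 0.00 0.00 0.00
    endloop
  endfacet
  facet normal 1.0000 0.0000 0.0000
    outer loop
      vertex 11.00 0.00 0.00
      vertex 11.00 21.00 0.00
      vertex 11.00 21.00 13.00
    endloop
  endfacet
  facet normal 1.0000 0.0000 0.0000
    outer loop
      vertex 11.00 0.00 0.00
      vertex 11.00 21.00 13.00
      vertex 11.00 0.00 13.00
    endloop
  endfacet
endsolid part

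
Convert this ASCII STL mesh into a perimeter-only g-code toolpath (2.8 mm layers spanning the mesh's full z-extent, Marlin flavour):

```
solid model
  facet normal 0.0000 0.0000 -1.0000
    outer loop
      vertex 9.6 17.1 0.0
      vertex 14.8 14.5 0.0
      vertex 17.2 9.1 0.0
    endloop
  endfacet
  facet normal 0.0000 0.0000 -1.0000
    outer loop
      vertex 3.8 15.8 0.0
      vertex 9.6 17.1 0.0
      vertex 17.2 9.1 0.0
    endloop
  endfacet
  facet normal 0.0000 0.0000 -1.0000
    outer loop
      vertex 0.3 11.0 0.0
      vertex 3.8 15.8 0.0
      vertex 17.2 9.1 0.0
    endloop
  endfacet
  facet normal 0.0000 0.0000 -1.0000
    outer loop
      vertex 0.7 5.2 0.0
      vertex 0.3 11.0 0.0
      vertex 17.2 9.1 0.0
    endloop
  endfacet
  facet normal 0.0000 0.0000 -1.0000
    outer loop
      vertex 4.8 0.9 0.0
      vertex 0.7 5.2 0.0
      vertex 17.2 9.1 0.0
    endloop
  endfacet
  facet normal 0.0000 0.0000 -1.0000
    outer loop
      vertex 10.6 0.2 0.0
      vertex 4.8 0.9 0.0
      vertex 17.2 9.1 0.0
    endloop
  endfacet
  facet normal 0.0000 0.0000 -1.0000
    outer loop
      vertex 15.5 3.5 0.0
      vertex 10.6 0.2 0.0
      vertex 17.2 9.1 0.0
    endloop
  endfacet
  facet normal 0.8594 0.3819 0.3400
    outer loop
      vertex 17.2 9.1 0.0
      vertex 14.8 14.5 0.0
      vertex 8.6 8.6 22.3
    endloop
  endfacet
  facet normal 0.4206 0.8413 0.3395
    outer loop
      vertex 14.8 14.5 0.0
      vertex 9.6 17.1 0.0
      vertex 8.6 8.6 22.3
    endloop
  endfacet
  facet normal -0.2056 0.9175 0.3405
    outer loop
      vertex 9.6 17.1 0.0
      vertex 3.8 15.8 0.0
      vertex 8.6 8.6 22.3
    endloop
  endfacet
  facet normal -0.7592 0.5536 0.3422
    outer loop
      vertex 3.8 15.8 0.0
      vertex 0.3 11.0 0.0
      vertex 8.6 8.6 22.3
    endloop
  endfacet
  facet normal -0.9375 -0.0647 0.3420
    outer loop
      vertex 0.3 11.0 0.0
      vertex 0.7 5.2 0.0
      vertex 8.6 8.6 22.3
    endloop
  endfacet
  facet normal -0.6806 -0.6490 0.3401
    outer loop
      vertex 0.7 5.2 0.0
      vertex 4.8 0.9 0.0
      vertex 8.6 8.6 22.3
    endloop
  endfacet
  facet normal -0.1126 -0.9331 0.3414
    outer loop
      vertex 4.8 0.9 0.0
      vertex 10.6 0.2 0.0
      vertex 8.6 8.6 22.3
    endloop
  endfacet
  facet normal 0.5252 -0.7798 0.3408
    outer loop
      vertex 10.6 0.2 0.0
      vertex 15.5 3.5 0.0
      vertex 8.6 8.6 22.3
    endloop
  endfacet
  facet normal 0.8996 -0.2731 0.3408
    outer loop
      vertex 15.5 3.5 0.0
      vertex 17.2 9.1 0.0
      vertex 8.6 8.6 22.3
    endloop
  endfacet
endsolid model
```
; perimeter-only toolpath
G21 ; units = mm
G90 ; absolute positioning
G28 ; home
; layer 1
G0 Z2.8
G0 X16.1 Y9.0
G1 X14.0 Y13.8
G1 X9.5 Y16.0
G1 X4.4 Y14.9
G1 X1.3 Y10.7
G1 X1.7 Y5.6
G1 X5.3 Y1.9
G1 X10.3 Y1.2
G1 X14.6 Y4.1
G1 X16.1 Y9.0
; layer 2
G0 Z5.6
G0 X15.0 Y9.0
G1 X13.3 Y13.0
G1 X9.3 Y15.0
G1 X5.0 Y14.0
G1 X2.4 Y10.4
G1 X2.7 Y6.1
G1 X5.8 Y2.8
G1 X10.1 Y2.3
G1 X13.8 Y4.8
G1 X15.0 Y9.0
; layer 3
G0 Z8.4
G0 X14.0 Y8.9
G1 X12.5 Y12.3
G1 X9.2 Y13.9
G1 X5.6 Y13.1
G1 X3.4 Y10.1
G1 X3.7 Y6.5
G1 X6.2 Y3.8
G1 X9.8 Y3.3
G1 X12.9 Y5.4
G1 X14.0 Y8.9
; layer 4
G0 Z11.2
G0 X12.9 Y8.8
G1 X11.7 Y11.6
G1 X9.1 Y12.9
G1 X6.2 Y12.2
G1 X4.5 Y9.8
G1 X4.6 Y6.9
G1 X6.7 Y4.8
G1 X9.6 Y4.4
G1 X12.1 Y6.0
G1 X12.9 Y8.8
; layer 5
G0 Z13.9
G0 X11.8 Y8.8
G1 X10.9 Y10.8
G1 X9.0 Y11.8
G1 X6.8 Y11.3
G1 X5.5 Y9.5
G1 X5.6 Y7.3
G1 X7.2 Y5.7
G1 X9.3 Y5.5
G1 X11.2 Y6.7
G1 X11.8 Y8.8
; layer 6
G0 Z16.7
G0 X10.8 Y8.7
G1 X10.1 Y10.1
G1 X8.8 Y10.7
G1 X7.4 Y10.4
G1 X6.5 Y9.2
G1 X6.6 Y7.7
G1 X7.6 Y6.7
G1 X9.1 Y6.5
G1 X10.3 Y7.3
G1 X10.8 Y8.7
; layer 7
G0 Z19.5
G0 X9.7 Y8.7
G1 X9.4 Y9.3
G1 X8.7 Y9.7
G1 X8.0 Y9.5
G1 X7.6 Y8.9
G1 X7.6 Y8.2
G1 X8.1 Y7.6
G1 X8.8 Y7.5
G1 X9.5 Y8.0
G1 X9.7 Y8.7
M2 ; end

The solid is a regular 9-sided pyramid, base circumscribed radius ≈ 8.6 mm, apex at z ≈ 22.3 mm. Slicing at Δz = 2.8 mm — 8 equal slices spanning the solid's height, so layer i sits at z = i·h/8 — gives 7 non-empty perimeters. Each is a 9-segment closed polygon; G0 lifts to the layer z and rapids to the start vertex, then G1 traces the edges. The cross-section shrinks linearly with z (the slice at the apex is degenerate and omitted).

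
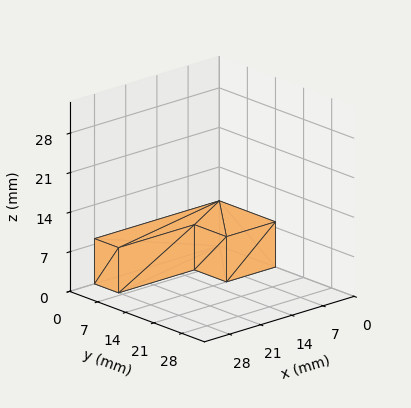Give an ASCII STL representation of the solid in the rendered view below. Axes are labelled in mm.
Reading the render: the shape is an L-shaped prism: outer 28 × 14 mm, arm thicknesses ≈ 6 mm (horizontal) and 11 mm (vertical), extruded 8 mm in z (dimensions read to the nearest mm from the axis ticks). For the STL, each face is triangulated and given an outward normal.

solid part
  facet normal 0.0000 0.0000 -1.0000
    outer loop
      vertex 28.0 6.0 0.0
      vertex 28.0 0.0 0.0
      vertex 0.0 0.0 0.0
    endloop
  endfacet
  facet normal 0.0000 0.0000 -1.0000
    outer loop
      vertex 11.0 6.0 0.0
      vertex 28.0 6.0 0.0
      vertex 0.0 0.0 0.0
    endloop
  endfacet
  facet normal 0.0000 0.0000 -1.0000
    outer loop
      vertex 11.0 14.0 0.0
      vertex 11.0 6.0 0.0
      vertex 0.0 0.0 0.0
    endloop
  endfacet
  facet normal 0.0000 0.0000 -1.0000
    outer loop
      vertex 0.0 14.0 0.0
      vertex 11.0 14.0 0.0
      vertex 0.0 0.0 0.0
    endloop
  endfacet
  facet normal 0.0000 0.0000 1.0000
    outer loop
      vertex 0.0 0.0 8.0
      vertex 28.0 0.0 8.0
      vertex 28.0 6.0 8.0
    endloop
  endfacet
  facet normal 0.0000 0.0000 1.0000
    outer loop
      vertex 0.0 0.0 8.0
      vertex 28.0 6.0 8.0
      vertex 11.0 6.0 8.0
    endloop
  endfacet
  facet normal 0.0000 0.0000 1.0000
    outer loop
      vertex 0.0 0.0 8.0
      vertex 11.0 6.0 8.0
      vertex 11.0 14.0 8.0
    endloop
  endfacet
  facet normal 0.0000 0.0000 1.0000
    outer loop
      vertex 0.0 0.0 8.0
      vertex 11.0 14.0 8.0
      vertex 0.0 14.0 8.0
    endloop
  endfacet
  facet normal 0.0000 -1.0000 0.0000
    outer loop
      vertex 0.0 0.0 0.0
      vertex 28.0 0.0 0.0
      vertex 28.0 0.0 8.0
    endloop
  endfacet
  facet normal 0.0000 -1.0000 0.0000
    outer loop
      vertex 0.0 0.0 0.0
      vertex 28.0 0.0 8.0
      vertex 0.0 0.0 8.0
    endloop
  endfacet
  facet normal 1.0000 0.0000 0.0000
    outer loop
      vertex 28.0 0.0 0.0
      vertex 28.0 6.0 0.0
      vertex 28.0 6.0 8.0
    endloop
  endfacet
  facet normal 1.0000 0.0000 0.0000
    outer loop
      vertex 28.0 0.0 0.0
      vertex 28.0 6.0 8.0
      vertex 28.0 0.0 8.0
    endloop
  endfacet
  facet normal 0.0000 1.0000 0.0000
    outer loop
      vertex 28.0 6.0 0.0
      vertex 11.0 6.0 0.0
      vertex 11.0 6.0 8.0
    endloop
  endfacet
  facet normal 0.0000 1.0000 0.0000
    outer loop
      vertex 28.0 6.0 0.0
      vertex 11.0 6.0 8.0
      vertex 28.0 6.0 8.0
    endloop
  endfacet
  facet normal 1.0000 0.0000 0.0000
    outer loop
      vertex 11.0 6.0 0.0
      vertex 11.0 14.0 0.0
      vertex 11.0 14.0 8.0
    endloop
  endfacet
  facet normal 1.0000 0.0000 0.0000
    outer loop
      vertex 11.0 6.0 0.0
      vertex 11.0 14.0 8.0
      vertex 11.0 6.0 8.0
    endloop
  endfacet
  facet normal 0.0000 1.0000 0.0000
    outer loop
      vertex 11.0 14.0 0.0
      vertex 0.0 14.0 0.0
      vertex 0.0 14.0 8.0
    endloop
  endfacet
  facet normal 0.0000 1.0000 0.0000
    outer loop
      vertex 11.0 14.0 0.0
      vertex 0.0 14.0 8.0
      vertex 11.0 14.0 8.0
    endloop
  endfacet
  facet normal -1.0000 0.0000 0.0000
    outer loop
      vertex 0.0 14.0 0.0
      vertex 0.0 0.0 0.0
      vertex 0.0 0.0 8.0
    endloop
  endfacet
  facet normal -1.0000 0.0000 0.0000
    outer loop
      vertex 0.0 14.0 0.0
      vertex 0.0 0.0 8.0
      vertex 0.0 14.0 8.0
    endloop
  endfacet
endsolid part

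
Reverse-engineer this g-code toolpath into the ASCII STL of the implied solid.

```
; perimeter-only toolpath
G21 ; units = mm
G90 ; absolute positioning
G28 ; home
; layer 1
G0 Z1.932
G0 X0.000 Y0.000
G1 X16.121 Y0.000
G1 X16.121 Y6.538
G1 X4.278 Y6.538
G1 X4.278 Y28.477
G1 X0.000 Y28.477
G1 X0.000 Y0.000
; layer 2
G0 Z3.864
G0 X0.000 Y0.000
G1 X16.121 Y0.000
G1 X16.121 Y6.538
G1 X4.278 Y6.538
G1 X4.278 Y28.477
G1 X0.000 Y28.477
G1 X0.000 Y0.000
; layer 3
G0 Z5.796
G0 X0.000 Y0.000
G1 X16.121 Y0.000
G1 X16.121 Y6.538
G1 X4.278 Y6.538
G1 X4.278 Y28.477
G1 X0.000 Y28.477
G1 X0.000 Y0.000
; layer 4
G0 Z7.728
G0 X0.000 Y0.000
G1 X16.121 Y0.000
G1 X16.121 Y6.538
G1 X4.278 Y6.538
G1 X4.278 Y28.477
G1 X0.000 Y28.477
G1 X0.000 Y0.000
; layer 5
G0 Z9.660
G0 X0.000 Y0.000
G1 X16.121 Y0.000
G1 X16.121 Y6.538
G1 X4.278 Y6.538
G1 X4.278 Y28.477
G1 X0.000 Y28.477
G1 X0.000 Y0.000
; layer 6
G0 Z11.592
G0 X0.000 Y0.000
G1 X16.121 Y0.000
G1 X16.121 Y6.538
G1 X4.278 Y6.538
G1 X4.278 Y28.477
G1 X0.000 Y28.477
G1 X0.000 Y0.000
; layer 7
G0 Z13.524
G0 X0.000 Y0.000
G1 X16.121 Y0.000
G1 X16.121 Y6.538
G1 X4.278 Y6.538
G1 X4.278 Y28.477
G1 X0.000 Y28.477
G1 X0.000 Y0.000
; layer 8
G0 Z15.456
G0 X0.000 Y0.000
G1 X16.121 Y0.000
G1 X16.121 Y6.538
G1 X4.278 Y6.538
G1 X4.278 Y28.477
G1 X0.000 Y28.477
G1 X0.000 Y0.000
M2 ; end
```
solid part
  facet normal 0.0000 0.0000 -1.0000
    outer loop
      vertex 16.121 6.538 0.000
      vertex 16.121 0.000 0.000
      vertex 0.000 0.000 0.000
    endloop
  endfacet
  facet normal 0.0000 0.0000 -1.0000
    outer loop
      vertex 4.278 6.538 0.000
      vertex 16.121 6.538 0.000
      vertex 0.000 0.000 0.000
    endloop
  endfacet
  facet normal 0.0000 0.0000 -1.0000
    outer loop
      vertex 4.278 28.477 0.000
      vertex 4.278 6.538 0.000
      vertex 0.000 0.000 0.000
    endloop
  endfacet
  facet normal 0.0000 0.0000 -1.0000
    outer loop
      vertex 0.000 28.477 0.000
      vertex 4.278 28.477 0.000
      vertex 0.000 0.000 0.000
    endloop
  endfacet
  facet normal 0.0000 0.0000 1.0000
    outer loop
      vertex 0.000 0.000 15.456
      vertex 16.121 0.000 15.456
      vertex 16.121 6.538 15.456
    endloop
  endfacet
  facet normal 0.0000 0.0000 1.0000
    outer loop
      vertex 0.000 0.000 15.456
      vertex 16.121 6.538 15.456
      vertex 4.278 6.538 15.456
    endloop
  endfacet
  facet normal 0.0000 0.0000 1.0000
    outer loop
      vertex 0.000 0.000 15.456
      vertex 4.278 6.538 15.456
      vertex 4.278 28.477 15.456
    endloop
  endfacet
  facet normal 0.0000 0.0000 1.0000
    outer loop
      vertex 0.000 0.000 15.456
      vertex 4.278 28.477 15.456
      vertex 0.000 28.477 15.456
    endloop
  endfacet
  facet normal 0.0000 -1.0000 0.0000
    outer loop
      vertex 0.000 0.000 0.000
      vertex 16.121 0.000 0.000
      vertex 16.121 0.000 15.456
    endloop
  endfacet
  facet normal 0.0000 -1.0000 0.0000
    outer loop
      vertex 0.000 0.000 0.000
      vertex 16.121 0.000 15.456
      vertex 0.000 0.000 15.456
    endloop
  endfacet
  facet normal 1.0000 0.0000 0.0000
    outer loop
      vertex 16.121 0.000 0.000
      vertex 16.121 6.538 0.000
      vertex 16.121 6.538 15.456
    endloop
  endfacet
  facet normal 1.0000 0.0000 0.0000
    outer loop
      vertex 16.121 0.000 0.000
      vertex 16.121 6.538 15.456
      vertex 16.121 0.000 15.456
    endloop
  endfacet
  facet normal 0.0000 1.0000 0.0000
    outer loop
      vertex 16.121 6.538 0.000
      vertex 4.278 6.538 0.000
      vertex 4.278 6.538 15.456
    endloop
  endfacet
  facet normal 0.0000 1.0000 0.0000
    outer loop
      vertex 16.121 6.538 0.000
      vertex 4.278 6.538 15.456
      vertex 16.121 6.538 15.456
    endloop
  endfacet
  facet normal 1.0000 0.0000 0.0000
    outer loop
      vertex 4.278 6.538 0.000
      vertex 4.278 28.477 0.000
      vertex 4.278 28.477 15.456
    endloop
  endfacet
  facet normal 1.0000 0.0000 0.0000
    outer loop
      vertex 4.278 6.538 0.000
      vertex 4.278 28.477 15.456
      vertex 4.278 6.538 15.456
    endloop
  endfacet
  facet normal 0.0000 1.0000 0.0000
    outer loop
      vertex 4.278 28.477 0.000
      vertex 0.000 28.477 0.000
      vertex 0.000 28.477 15.456
    endloop
  endfacet
  facet normal 0.0000 1.0000 0.0000
    outer loop
      vertex 4.278 28.477 0.000
      vertex 0.000 28.477 15.456
      vertex 4.278 28.477 15.456
    endloop
  endfacet
  facet normal -1.0000 0.0000 0.0000
    outer loop
      vertex 0.000 28.477 0.000
      vertex 0.000 0.000 0.000
      vertex 0.000 0.000 15.456
    endloop
  endfacet
  facet normal -1.0000 0.0000 0.0000
    outer loop
      vertex 0.000 28.477 0.000
      vertex 0.000 0.000 15.456
      vertex 0.000 28.477 15.456
    endloop
  endfacet
endsolid part

The G0 Z moves step by Δz≈1.932 mm. Every layer's G1 loop is the same polygon, so the solid is a straight extrusion of it from z=0 to z≈15.5. Closing with flat bottom and top caps and triangulating gives 20 facets — an L-shaped prism: outer 16.1 × 28.5 mm, arm thicknesses ≈ 6.54 mm (horizontal) and 4.28 mm (vertical), extruded 15.5 mm in z.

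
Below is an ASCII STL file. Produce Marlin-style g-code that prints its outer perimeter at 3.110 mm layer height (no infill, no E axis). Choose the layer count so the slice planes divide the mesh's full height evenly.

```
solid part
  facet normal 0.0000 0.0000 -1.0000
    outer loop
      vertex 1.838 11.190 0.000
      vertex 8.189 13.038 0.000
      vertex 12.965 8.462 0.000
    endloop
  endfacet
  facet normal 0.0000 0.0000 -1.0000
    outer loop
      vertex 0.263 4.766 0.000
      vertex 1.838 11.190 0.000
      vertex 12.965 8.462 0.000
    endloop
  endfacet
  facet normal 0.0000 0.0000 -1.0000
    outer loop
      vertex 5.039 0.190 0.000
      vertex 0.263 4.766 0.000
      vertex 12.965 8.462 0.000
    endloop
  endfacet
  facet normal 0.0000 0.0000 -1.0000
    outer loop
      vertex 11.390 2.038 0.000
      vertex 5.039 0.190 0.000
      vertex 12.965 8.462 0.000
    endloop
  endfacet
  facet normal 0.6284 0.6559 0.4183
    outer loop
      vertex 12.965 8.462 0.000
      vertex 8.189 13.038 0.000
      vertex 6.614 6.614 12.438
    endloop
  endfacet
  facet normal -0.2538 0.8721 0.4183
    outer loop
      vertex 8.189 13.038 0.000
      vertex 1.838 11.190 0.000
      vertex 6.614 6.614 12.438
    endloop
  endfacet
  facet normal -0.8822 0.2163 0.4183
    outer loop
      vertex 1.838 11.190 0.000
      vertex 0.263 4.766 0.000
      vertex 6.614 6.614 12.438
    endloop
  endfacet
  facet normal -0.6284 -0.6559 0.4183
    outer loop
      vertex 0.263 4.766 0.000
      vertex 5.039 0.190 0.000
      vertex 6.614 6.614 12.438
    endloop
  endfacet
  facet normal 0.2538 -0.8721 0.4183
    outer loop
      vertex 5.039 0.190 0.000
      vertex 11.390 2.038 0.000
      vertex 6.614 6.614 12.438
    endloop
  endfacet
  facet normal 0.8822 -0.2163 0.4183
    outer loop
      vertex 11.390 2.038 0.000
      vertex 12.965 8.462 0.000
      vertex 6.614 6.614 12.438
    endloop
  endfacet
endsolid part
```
; perimeter-only toolpath
G21 ; units = mm
G90 ; absolute positioning
G28 ; home
; layer 1
G0 Z3.110
G0 X11.377 Y8.000
G1 X7.795 Y11.432
G1 X3.032 Y10.046
G1 X1.851 Y5.228
G1 X5.433 Y1.796
G1 X10.196 Y3.182
G1 X11.377 Y8.000
; layer 2
G0 Z6.219
G0 X9.790 Y7.538
G1 X7.402 Y9.826
G1 X4.226 Y8.902
G1 X3.438 Y5.690
G1 X5.826 Y3.402
G1 X9.002 Y4.326
G1 X9.790 Y7.538
; layer 3
G0 Z9.329
G0 X8.202 Y7.076
G1 X7.008 Y8.220
G1 X5.420 Y7.758
G1 X5.026 Y6.152
G1 X6.220 Y5.008
G1 X7.808 Y5.470
G1 X8.202 Y7.076
M2 ; end

The solid is a regular 6-sided pyramid, base circumscribed radius ≈ 6.61 mm, apex at z ≈ 12.4 mm. Slicing at Δz = 3.110 mm — 4 equal slices spanning the solid's height, so layer i sits at z = i·h/4 — gives 3 non-empty perimeters. Each is a 6-segment closed polygon; G0 lifts to the layer z and rapids to the start vertex, then G1 traces the edges. The cross-section shrinks linearly with z (the slice at the apex is degenerate and omitted).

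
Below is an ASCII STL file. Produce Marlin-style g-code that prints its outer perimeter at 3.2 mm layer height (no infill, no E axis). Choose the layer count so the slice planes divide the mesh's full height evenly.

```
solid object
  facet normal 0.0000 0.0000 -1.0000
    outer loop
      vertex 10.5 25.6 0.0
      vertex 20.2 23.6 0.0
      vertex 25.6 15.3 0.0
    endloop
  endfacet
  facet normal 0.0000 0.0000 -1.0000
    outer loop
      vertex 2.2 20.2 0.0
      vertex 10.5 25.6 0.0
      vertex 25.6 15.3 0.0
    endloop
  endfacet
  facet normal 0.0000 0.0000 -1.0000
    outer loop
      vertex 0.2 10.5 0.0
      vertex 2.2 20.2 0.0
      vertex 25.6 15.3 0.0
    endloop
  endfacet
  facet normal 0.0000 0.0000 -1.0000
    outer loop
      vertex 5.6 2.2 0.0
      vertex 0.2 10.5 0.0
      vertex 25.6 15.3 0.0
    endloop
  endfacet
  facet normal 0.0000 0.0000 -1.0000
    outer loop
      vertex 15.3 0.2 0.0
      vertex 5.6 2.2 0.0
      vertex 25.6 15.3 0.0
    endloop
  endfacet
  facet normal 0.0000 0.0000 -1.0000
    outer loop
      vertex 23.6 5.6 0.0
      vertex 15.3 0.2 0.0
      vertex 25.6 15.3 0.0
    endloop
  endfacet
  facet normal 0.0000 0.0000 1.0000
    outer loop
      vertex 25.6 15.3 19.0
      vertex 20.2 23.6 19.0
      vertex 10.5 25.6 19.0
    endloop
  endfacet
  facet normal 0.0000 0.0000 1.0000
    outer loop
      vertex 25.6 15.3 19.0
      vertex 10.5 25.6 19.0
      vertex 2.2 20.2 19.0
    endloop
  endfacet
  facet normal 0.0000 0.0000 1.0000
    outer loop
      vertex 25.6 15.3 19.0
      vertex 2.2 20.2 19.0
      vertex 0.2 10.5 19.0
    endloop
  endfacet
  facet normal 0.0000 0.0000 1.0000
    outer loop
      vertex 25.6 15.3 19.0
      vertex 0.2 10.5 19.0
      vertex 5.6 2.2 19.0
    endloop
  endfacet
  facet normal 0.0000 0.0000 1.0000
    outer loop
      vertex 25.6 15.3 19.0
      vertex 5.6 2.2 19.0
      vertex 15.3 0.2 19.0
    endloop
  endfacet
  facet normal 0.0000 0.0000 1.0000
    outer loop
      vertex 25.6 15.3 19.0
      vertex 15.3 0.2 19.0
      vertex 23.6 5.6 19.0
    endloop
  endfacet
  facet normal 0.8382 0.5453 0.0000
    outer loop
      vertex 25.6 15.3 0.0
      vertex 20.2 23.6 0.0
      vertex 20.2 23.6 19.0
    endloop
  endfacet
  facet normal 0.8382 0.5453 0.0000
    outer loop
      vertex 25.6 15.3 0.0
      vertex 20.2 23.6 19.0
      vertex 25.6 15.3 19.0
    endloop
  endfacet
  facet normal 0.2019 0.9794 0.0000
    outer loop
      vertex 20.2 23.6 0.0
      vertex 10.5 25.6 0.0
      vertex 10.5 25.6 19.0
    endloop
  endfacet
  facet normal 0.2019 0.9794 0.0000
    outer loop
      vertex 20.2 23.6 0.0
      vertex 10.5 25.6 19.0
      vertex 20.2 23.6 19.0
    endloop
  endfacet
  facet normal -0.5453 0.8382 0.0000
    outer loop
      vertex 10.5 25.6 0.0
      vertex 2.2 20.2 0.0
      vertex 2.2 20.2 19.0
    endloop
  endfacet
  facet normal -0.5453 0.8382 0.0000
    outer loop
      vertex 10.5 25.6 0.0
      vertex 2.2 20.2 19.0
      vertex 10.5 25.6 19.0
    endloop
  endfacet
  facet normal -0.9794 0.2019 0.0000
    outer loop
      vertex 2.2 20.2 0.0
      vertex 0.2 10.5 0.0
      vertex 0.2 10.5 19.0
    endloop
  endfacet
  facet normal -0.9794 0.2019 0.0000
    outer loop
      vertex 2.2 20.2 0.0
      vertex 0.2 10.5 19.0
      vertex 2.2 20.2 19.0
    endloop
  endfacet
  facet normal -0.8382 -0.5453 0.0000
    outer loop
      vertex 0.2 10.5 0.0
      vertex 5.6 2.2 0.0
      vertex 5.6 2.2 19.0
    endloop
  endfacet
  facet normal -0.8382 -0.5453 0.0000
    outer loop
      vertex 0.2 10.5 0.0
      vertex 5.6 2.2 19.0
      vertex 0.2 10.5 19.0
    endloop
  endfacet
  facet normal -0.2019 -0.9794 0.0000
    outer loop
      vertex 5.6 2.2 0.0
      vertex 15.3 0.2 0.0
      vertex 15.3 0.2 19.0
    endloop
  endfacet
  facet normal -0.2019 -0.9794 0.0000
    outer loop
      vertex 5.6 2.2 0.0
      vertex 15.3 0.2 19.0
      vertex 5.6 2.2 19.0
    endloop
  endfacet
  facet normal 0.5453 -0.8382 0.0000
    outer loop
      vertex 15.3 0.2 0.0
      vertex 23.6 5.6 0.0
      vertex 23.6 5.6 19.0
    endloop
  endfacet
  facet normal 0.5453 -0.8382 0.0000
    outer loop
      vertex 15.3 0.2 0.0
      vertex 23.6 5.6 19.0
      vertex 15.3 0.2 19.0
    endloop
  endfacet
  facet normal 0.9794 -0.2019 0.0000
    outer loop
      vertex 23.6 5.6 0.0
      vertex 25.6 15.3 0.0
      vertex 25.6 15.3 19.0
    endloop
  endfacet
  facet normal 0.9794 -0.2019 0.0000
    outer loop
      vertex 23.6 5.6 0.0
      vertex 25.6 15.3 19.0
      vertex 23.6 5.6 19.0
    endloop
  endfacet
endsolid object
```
; perimeter-only toolpath
G21 ; units = mm
G90 ; absolute positioning
G28 ; home
; layer 1
G0 Z3.2
G0 X25.6 Y15.3
G1 X20.2 Y23.6
G1 X10.5 Y25.6
G1 X2.2 Y20.2
G1 X0.2 Y10.5
G1 X5.6 Y2.2
G1 X15.3 Y0.2
G1 X23.6 Y5.6
G1 X25.6 Y15.3
; layer 2
G0 Z6.3
G0 X25.6 Y15.3
G1 X20.2 Y23.6
G1 X10.5 Y25.6
G1 X2.2 Y20.2
G1 X0.2 Y10.5
G1 X5.6 Y2.2
G1 X15.3 Y0.2
G1 X23.6 Y5.6
G1 X25.6 Y15.3
; layer 3
G0 Z9.5
G0 X25.6 Y15.3
G1 X20.2 Y23.6
G1 X10.5 Y25.6
G1 X2.2 Y20.2
G1 X0.2 Y10.5
G1 X5.6 Y2.2
G1 X15.3 Y0.2
G1 X23.6 Y5.6
G1 X25.6 Y15.3
; layer 4
G0 Z12.7
G0 X25.6 Y15.3
G1 X20.2 Y23.6
G1 X10.5 Y25.6
G1 X2.2 Y20.2
G1 X0.2 Y10.5
G1 X5.6 Y2.2
G1 X15.3 Y0.2
G1 X23.6 Y5.6
G1 X25.6 Y15.3
; layer 5
G0 Z15.8
G0 X25.6 Y15.3
G1 X20.2 Y23.6
G1 X10.5 Y25.6
G1 X2.2 Y20.2
G1 X0.2 Y10.5
G1 X5.6 Y2.2
G1 X15.3 Y0.2
G1 X23.6 Y5.6
G1 X25.6 Y15.3
; layer 6
G0 Z19.0
G0 X25.6 Y15.3
G1 X20.2 Y23.6
G1 X10.5 Y25.6
G1 X2.2 Y20.2
G1 X0.2 Y10.5
G1 X5.6 Y2.2
G1 X15.3 Y0.2
G1 X23.6 Y5.6
G1 X25.6 Y15.3
M2 ; end

The solid is a regular 8-sided prism (a cylinder approximated with 8 flat sides), circumscribed radius ≈ 12.9 mm, height ≈ 19 mm. Slicing at Δz = 3.2 mm — 6 equal slices spanning the solid's height, so layer i sits at z = i·h/6 — gives 6 non-empty perimeters. Each is a 8-segment closed polygon; G0 lifts to the layer z and rapids to the start vertex, then G1 traces the edges.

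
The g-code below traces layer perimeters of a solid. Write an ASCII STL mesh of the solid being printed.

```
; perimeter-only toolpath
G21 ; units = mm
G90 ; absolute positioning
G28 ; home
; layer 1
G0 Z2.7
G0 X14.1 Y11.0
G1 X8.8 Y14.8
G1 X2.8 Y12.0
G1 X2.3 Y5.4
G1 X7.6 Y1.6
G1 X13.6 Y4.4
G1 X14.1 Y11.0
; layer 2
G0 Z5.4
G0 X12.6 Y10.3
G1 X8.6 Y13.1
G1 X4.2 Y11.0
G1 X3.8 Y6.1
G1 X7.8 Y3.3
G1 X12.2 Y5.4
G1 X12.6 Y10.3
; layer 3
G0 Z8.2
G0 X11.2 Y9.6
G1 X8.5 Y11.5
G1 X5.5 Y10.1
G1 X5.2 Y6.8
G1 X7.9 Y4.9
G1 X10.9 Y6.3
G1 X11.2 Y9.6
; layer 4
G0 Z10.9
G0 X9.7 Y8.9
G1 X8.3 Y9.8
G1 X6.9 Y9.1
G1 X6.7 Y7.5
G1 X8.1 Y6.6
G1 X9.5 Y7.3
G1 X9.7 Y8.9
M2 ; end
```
solid part
  facet normal 0.0000 0.0000 -1.0000
    outer loop
      vertex 1.5 12.9 0.0
      vertex 8.9 16.4 0.0
      vertex 15.6 11.7 0.0
    endloop
  endfacet
  facet normal 0.0000 0.0000 -1.0000
    outer loop
      vertex 0.8 4.7 0.0
      vertex 1.5 12.9 0.0
      vertex 15.6 11.7 0.0
    endloop
  endfacet
  facet normal 0.0000 0.0000 -1.0000
    outer loop
      vertex 7.5 0.0 0.0
      vertex 0.8 4.7 0.0
      vertex 15.6 11.7 0.0
    endloop
  endfacet
  facet normal 0.0000 0.0000 -1.0000
    outer loop
      vertex 14.9 3.5 0.0
      vertex 7.5 0.0 0.0
      vertex 15.6 11.7 0.0
    endloop
  endfacet
  facet normal 0.5089 0.7254 0.4636
    outer loop
      vertex 15.6 11.7 0.0
      vertex 8.9 16.4 0.0
      vertex 8.2 8.2 13.6
    endloop
  endfacet
  facet normal -0.3789 0.8010 0.4635
    outer loop
      vertex 8.9 16.4 0.0
      vertex 1.5 12.9 0.0
      vertex 8.2 8.2 13.6
    endloop
  endfacet
  facet normal -0.8839 0.0755 0.4615
    outer loop
      vertex 1.5 12.9 0.0
      vertex 0.8 4.7 0.0
      vertex 8.2 8.2 13.6
    endloop
  endfacet
  facet normal -0.5089 -0.7254 0.4636
    outer loop
      vertex 0.8 4.7 0.0
      vertex 7.5 0.0 0.0
      vertex 8.2 8.2 13.6
    endloop
  endfacet
  facet normal 0.3789 -0.8010 0.4635
    outer loop
      vertex 7.5 0.0 0.0
      vertex 14.9 3.5 0.0
      vertex 8.2 8.2 13.6
    endloop
  endfacet
  facet normal 0.8839 -0.0755 0.4615
    outer loop
      vertex 14.9 3.5 0.0
      vertex 15.6 11.7 0.0
      vertex 8.2 8.2 13.6
    endloop
  endfacet
endsolid part

The G0 Z moves step by Δz≈2.7 mm. The G1 loops shrink linearly with z, so the solid tapers from its base footprint up to z≈13.6. Closing with a flat bottom cap and the tapered top and triangulating gives 10 facets — a regular 6-sided pyramid, base circumscribed radius ≈ 8.2 mm, apex at z ≈ 13.6 mm.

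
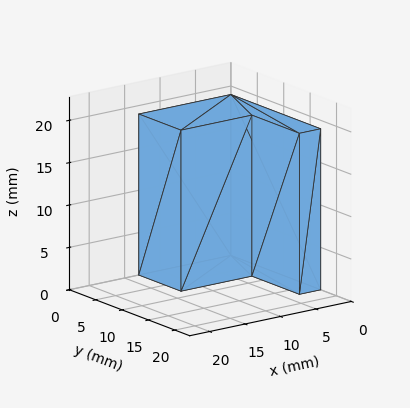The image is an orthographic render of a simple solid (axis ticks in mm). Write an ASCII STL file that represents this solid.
Reading the render: the shape is an L-shaped prism: outer 13 × 17 mm, arm thicknesses ≈ 8 mm (horizontal) and 3 mm (vertical), extruded 19 mm in z (dimensions read to the nearest mm from the axis ticks). For the STL, each face is triangulated and given an outward normal.

solid part
  facet normal 0.0000 0.0000 -1.0000
    outer loop
      vertex 13.0 8.0 0.0
      vertex 13.0 0.0 0.0
      vertex 0.0 0.0 0.0
    endloop
  endfacet
  facet normal 0.0000 0.0000 -1.0000
    outer loop
      vertex 3.0 8.0 0.0
      vertex 13.0 8.0 0.0
      vertex 0.0 0.0 0.0
    endloop
  endfacet
  facet normal 0.0000 0.0000 -1.0000
    outer loop
      vertex 3.0 17.0 0.0
      vertex 3.0 8.0 0.0
      vertex 0.0 0.0 0.0
    endloop
  endfacet
  facet normal 0.0000 0.0000 -1.0000
    outer loop
      vertex 0.0 17.0 0.0
      vertex 3.0 17.0 0.0
      vertex 0.0 0.0 0.0
    endloop
  endfacet
  facet normal 0.0000 0.0000 1.0000
    outer loop
      vertex 0.0 0.0 19.0
      vertex 13.0 0.0 19.0
      vertex 13.0 8.0 19.0
    endloop
  endfacet
  facet normal 0.0000 0.0000 1.0000
    outer loop
      vertex 0.0 0.0 19.0
      vertex 13.0 8.0 19.0
      vertex 3.0 8.0 19.0
    endloop
  endfacet
  facet normal 0.0000 0.0000 1.0000
    outer loop
      vertex 0.0 0.0 19.0
      vertex 3.0 8.0 19.0
      vertex 3.0 17.0 19.0
    endloop
  endfacet
  facet normal 0.0000 0.0000 1.0000
    outer loop
      vertex 0.0 0.0 19.0
      vertex 3.0 17.0 19.0
      vertex 0.0 17.0 19.0
    endloop
  endfacet
  facet normal 0.0000 -1.0000 0.0000
    outer loop
      vertex 0.0 0.0 0.0
      vertex 13.0 0.0 0.0
      vertex 13.0 0.0 19.0
    endloop
  endfacet
  facet normal 0.0000 -1.0000 0.0000
    outer loop
      vertex 0.0 0.0 0.0
      vertex 13.0 0.0 19.0
      vertex 0.0 0.0 19.0
    endloop
  endfacet
  facet normal 1.0000 0.0000 0.0000
    outer loop
      vertex 13.0 0.0 0.0
      vertex 13.0 8.0 0.0
      vertex 13.0 8.0 19.0
    endloop
  endfacet
  facet normal 1.0000 0.0000 0.0000
    outer loop
      vertex 13.0 0.0 0.0
      vertex 13.0 8.0 19.0
      vertex 13.0 0.0 19.0
    endloop
  endfacet
  facet normal 0.0000 1.0000 0.0000
    outer loop
      vertex 13.0 8.0 0.0
      vertex 3.0 8.0 0.0
      vertex 3.0 8.0 19.0
    endloop
  endfacet
  facet normal 0.0000 1.0000 0.0000
    outer loop
      vertex 13.0 8.0 0.0
      vertex 3.0 8.0 19.0
      vertex 13.0 8.0 19.0
    endloop
  endfacet
  facet normal 1.0000 0.0000 0.0000
    outer loop
      vertex 3.0 8.0 0.0
      vertex 3.0 17.0 0.0
      vertex 3.0 17.0 19.0
    endloop
  endfacet
  facet normal 1.0000 0.0000 0.0000
    outer loop
      vertex 3.0 8.0 0.0
      vertex 3.0 17.0 19.0
      vertex 3.0 8.0 19.0
    endloop
  endfacet
  facet normal 0.0000 1.0000 0.0000
    outer loop
      vertex 3.0 17.0 0.0
      vertex 0.0 17.0 0.0
      vertex 0.0 17.0 19.0
    endloop
  endfacet
  facet normal 0.0000 1.0000 0.0000
    outer loop
      vertex 3.0 17.0 0.0
      vertex 0.0 17.0 19.0
      vertex 3.0 17.0 19.0
    endloop
  endfacet
  facet normal -1.0000 0.0000 0.0000
    outer loop
      vertex 0.0 17.0 0.0
      vertex 0.0 0.0 0.0
      vertex 0.0 0.0 19.0
    endloop
  endfacet
  facet normal -1.0000 0.0000 0.0000
    outer loop
      vertex 0.0 17.0 0.0
      vertex 0.0 0.0 19.0
      vertex 0.0 17.0 19.0
    endloop
  endfacet
endsolid part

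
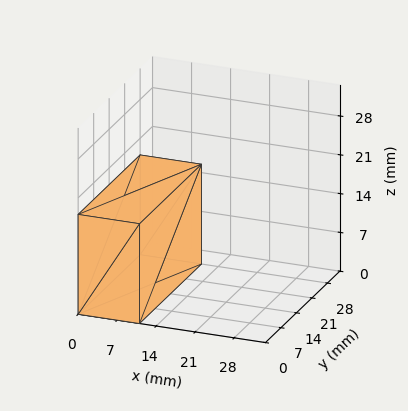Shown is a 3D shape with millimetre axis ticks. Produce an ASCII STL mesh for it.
Reading the render: the shape is a rectangular box, roughly 11 × 28 mm footprint and 18 mm tall (dimensions read to the nearest mm from the axis ticks). For the STL, each face is triangulated and given an outward normal.

solid part
  facet normal 0.0000 0.0000 -1.0000
    outer loop
      vertex 11.0 28.0 0.0
      vertex 11.0 0.0 0.0
      vertex 0.0 0.0 0.0
    endloop
  endfacet
  facet normal 0.0000 0.0000 -1.0000
    outer loop
      vertex 0.0 28.0 0.0
      vertex 11.0 28.0 0.0
      vertex 0.0 0.0 0.0
    endloop
  endfacet
  facet normal 0.0000 0.0000 1.0000
    outer loop
      vertex 0.0 0.0 18.0
      vertex 11.0 0.0 18.0
      vertex 11.0 28.0 18.0
    endloop
  endfacet
  facet normal 0.0000 0.0000 1.0000
    outer loop
      vertex 0.0 0.0 18.0
      vertex 11.0 28.0 18.0
      vertex 0.0 28.0 18.0
    endloop
  endfacet
  facet normal 0.0000 -1.0000 0.0000
    outer loop
      vertex 0.0 0.0 0.0
      vertex 11.0 0.0 0.0
      vertex 11.0 0.0 18.0
    endloop
  endfacet
  facet normal 0.0000 -1.0000 0.0000
    outer loop
      vertex 0.0 0.0 0.0
      vertex 11.0 0.0 18.0
      vertex 0.0 0.0 18.0
    endloop
  endfacet
  facet normal 0.0000 1.0000 0.0000
    outer loop
      vertex 11.0 28.0 18.0
      vertex 11.0 28.0 0.0
      vertex 0.0 28.0 0.0
    endloop
  endfacet
  facet normal 0.0000 1.0000 0.0000
    outer loop
      vertex 0.0 28.0 18.0
      vertex 11.0 28.0 18.0
      vertex 0.0 28.0 0.0
    endloop
  endfacet
  facet normal -1.0000 0.0000 0.0000
    outer loop
      vertex 0.0 28.0 18.0
      vertex 0.0 28.0 0.0
      vertex 0.0 0.0 0.0
    endloop
  endfacet
  facet normal -1.0000 0.0000 0.0000
    outer loop
      vertex 0.0 0.0 18.0
      vertex 0.0 28.0 18.0
      vertex 0.0 0.0 0.0
    endloop
  endfacet
  facet normal 1.0000 0.0000 0.0000
    outer loop
      vertex 11.0 0.0 0.0
      vertex 11.0 28.0 0.0
      vertex 11.0 28.0 18.0
    endloop
  endfacet
  facet normal 1.0000 0.0000 0.0000
    outer loop
      vertex 11.0 0.0 0.0
      vertex 11.0 28.0 18.0
      vertex 11.0 0.0 18.0
    endloop
  endfacet
endsolid part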